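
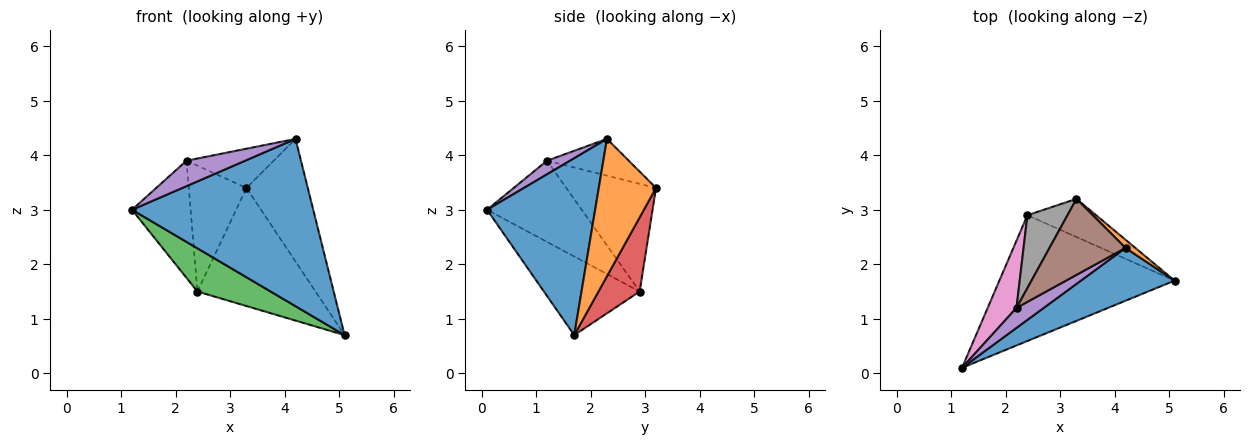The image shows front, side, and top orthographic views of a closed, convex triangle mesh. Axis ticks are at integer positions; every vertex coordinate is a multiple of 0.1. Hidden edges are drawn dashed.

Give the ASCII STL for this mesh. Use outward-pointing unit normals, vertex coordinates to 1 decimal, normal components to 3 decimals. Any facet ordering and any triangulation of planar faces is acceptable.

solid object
 facet normal 0.494 -0.829 0.262
  outer loop
   vertex 4.2 2.3 4.3
   vertex 1.2 0.1 3.0
   vertex 5.1 1.7 0.7
  endloop
 endfacet
 facet normal 0.682 0.730 0.049
  outer loop
   vertex 4.2 2.3 4.3
   vertex 5.1 1.7 0.7
   vertex 3.3 3.2 3.4
  endloop
 endfacet
 facet normal -0.391 -0.299 -0.871
  outer loop
   vertex 2.4 2.9 1.5
   vertex 5.1 1.7 0.7
   vertex 1.2 0.1 3.0
  endloop
 endfacet
 facet normal 0.315 0.903 -0.292
  outer loop
   vertex 2.4 2.9 1.5
   vertex 3.3 3.2 3.4
   vertex 5.1 1.7 0.7
  endloop
 endfacet
 facet normal 0.295 -0.751 0.590
  outer loop
   vertex 2.2 1.2 3.9
   vertex 1.2 0.1 3.0
   vertex 4.2 2.3 4.3
  endloop
 endfacet
 facet normal -0.395 0.421 0.816
  outer loop
   vertex 2.2 1.2 3.9
   vertex 4.2 2.3 4.3
   vertex 3.3 3.2 3.4
  endloop
 endfacet
 facet normal -0.814 0.504 0.289
  outer loop
   vertex 2.2 1.2 3.9
   vertex 2.4 2.9 1.5
   vertex 1.2 0.1 3.0
  endloop
 endfacet
 facet normal -0.803 0.516 0.299
  outer loop
   vertex 2.2 1.2 3.9
   vertex 3.3 3.2 3.4
   vertex 2.4 2.9 1.5
  endloop
 endfacet
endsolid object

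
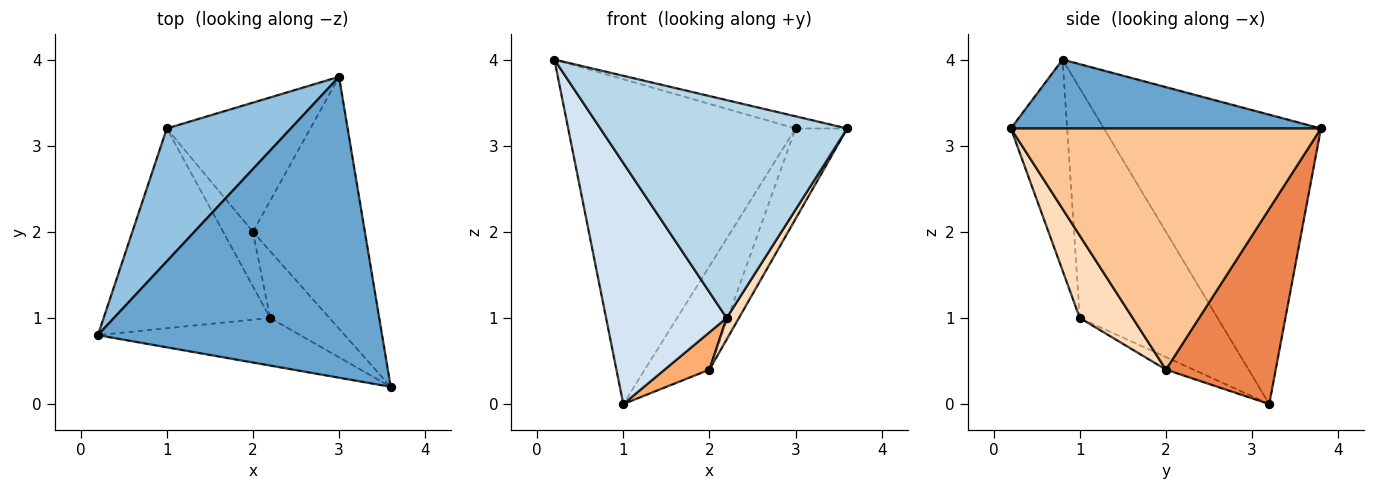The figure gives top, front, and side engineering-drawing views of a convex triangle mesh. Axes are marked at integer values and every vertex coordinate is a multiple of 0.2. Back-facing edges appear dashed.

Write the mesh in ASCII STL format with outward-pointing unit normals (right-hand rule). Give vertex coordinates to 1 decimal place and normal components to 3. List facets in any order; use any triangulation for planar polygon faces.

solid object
 facet normal 0.235 0.039 0.971
  outer loop
   vertex 3.0 3.8 3.2
   vertex 0.2 0.8 4.0
   vertex 3.6 0.2 3.2
  endloop
 endfacet
 facet normal -0.662 0.694 0.284
  outer loop
   vertex 1.0 3.2 0.0
   vertex 0.2 0.8 4.0
   vertex 3.0 3.8 3.2
  endloop
 endfacet
 facet normal -0.217 -0.954 -0.208
  outer loop
   vertex 2.2 1.0 1.0
   vertex 3.6 0.2 3.2
   vertex 0.2 0.8 4.0
  endloop
 endfacet
 facet normal -0.661 -0.578 -0.479
  outer loop
   vertex 2.2 1.0 1.0
   vertex 0.2 0.8 4.0
   vertex 1.0 3.2 0.0
  endloop
 endfacet
 facet normal 0.728 0.428 -0.535
  outer loop
   vertex 2.0 2.0 0.4
   vertex 1.0 3.2 0.0
   vertex 3.0 3.8 3.2
  endloop
 endfacet
 facet normal -0.328 -0.533 -0.780
  outer loop
   vertex 2.0 2.0 0.4
   vertex 2.2 1.0 1.0
   vertex 1.0 3.2 0.0
  endloop
 endfacet
 facet normal 0.897 0.149 -0.416
  outer loop
   vertex 2.0 2.0 0.4
   vertex 3.0 3.8 3.2
   vertex 3.6 0.2 3.2
  endloop
 endfacet
 facet normal 0.797 -0.185 -0.575
  outer loop
   vertex 2.0 2.0 0.4
   vertex 3.6 0.2 3.2
   vertex 2.2 1.0 1.0
  endloop
 endfacet
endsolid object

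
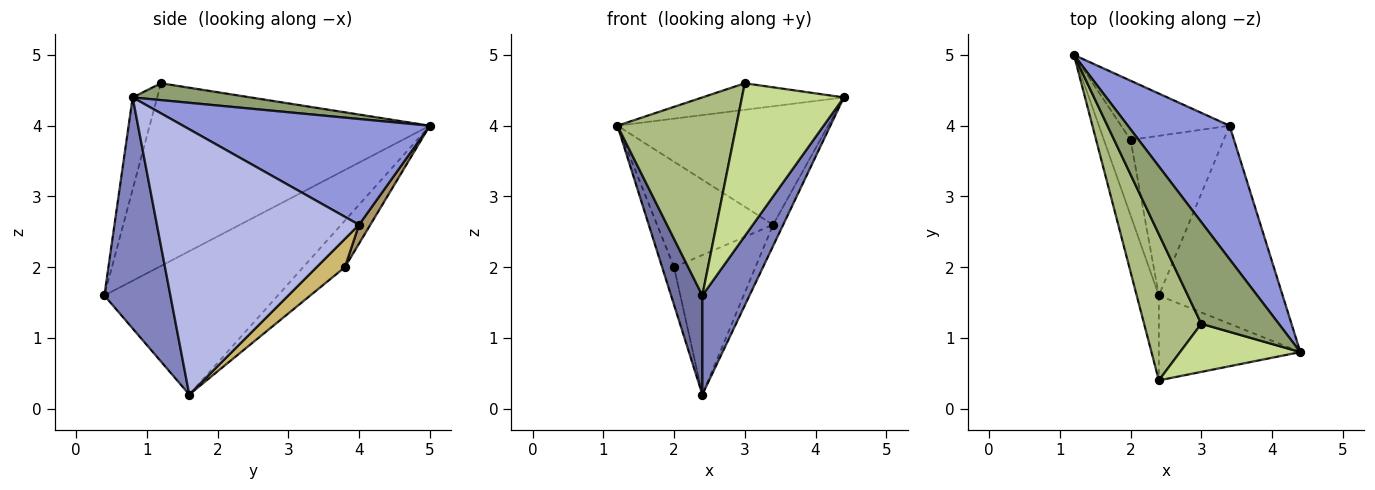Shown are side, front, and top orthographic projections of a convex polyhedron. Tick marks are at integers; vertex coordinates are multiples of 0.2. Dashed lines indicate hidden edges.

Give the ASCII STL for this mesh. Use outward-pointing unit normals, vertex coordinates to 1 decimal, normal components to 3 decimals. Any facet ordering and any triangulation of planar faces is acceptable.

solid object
 facet normal -0.973 -0.175 -0.150
  outer loop
   vertex 2.4 1.6 0.2
   vertex 2.4 0.4 1.6
   vertex 1.2 5.0 4.0
  endloop
 endfacet
 facet normal 0.728 -0.520 -0.446
  outer loop
   vertex 2.4 1.6 0.2
   vertex 4.4 0.8 4.4
   vertex 2.4 0.4 1.6
  endloop
 endfacet
 facet normal 0.614 0.524 0.590
  outer loop
   vertex 3.4 4.0 2.6
   vertex 1.2 5.0 4.0
   vertex 4.4 0.8 4.4
  endloop
 endfacet
 facet normal 0.905 0.045 -0.422
  outer loop
   vertex 3.4 4.0 2.6
   vertex 4.4 0.8 4.4
   vertex 2.4 1.6 0.2
  endloop
 endfacet
 facet normal 0.206 0.247 0.947
  outer loop
   vertex 3.0 1.2 4.6
   vertex 4.4 0.8 4.4
   vertex 1.2 5.0 4.0
  endloop
 endfacet
 facet normal -0.885 -0.375 0.277
  outer loop
   vertex 3.0 1.2 4.6
   vertex 1.2 5.0 4.0
   vertex 2.4 0.4 1.6
  endloop
 endfacet
 facet normal -0.224 -0.930 0.293
  outer loop
   vertex 3.0 1.2 4.6
   vertex 2.4 0.4 1.6
   vertex 4.4 0.8 4.4
  endloop
 endfacet
 facet normal -0.843 0.241 -0.482
  outer loop
   vertex 2.0 3.8 2.0
   vertex 2.4 1.6 0.2
   vertex 1.2 5.0 4.0
  endloop
 endfacet
 facet normal 0.085 0.869 -0.487
  outer loop
   vertex 2.0 3.8 2.0
   vertex 1.2 5.0 4.0
   vertex 3.4 4.0 2.6
  endloop
 endfacet
 facet normal 0.223 0.641 -0.734
  outer loop
   vertex 2.0 3.8 2.0
   vertex 3.4 4.0 2.6
   vertex 2.4 1.6 0.2
  endloop
 endfacet
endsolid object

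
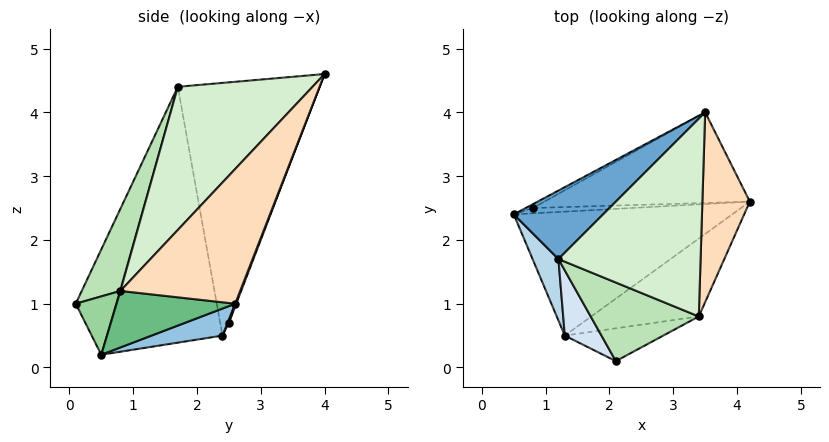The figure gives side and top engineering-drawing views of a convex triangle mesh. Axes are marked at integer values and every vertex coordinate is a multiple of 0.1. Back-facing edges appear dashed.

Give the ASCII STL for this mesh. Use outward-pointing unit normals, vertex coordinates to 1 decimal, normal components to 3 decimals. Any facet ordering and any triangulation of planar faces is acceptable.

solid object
 facet normal -0.696 0.675 0.246
  outer loop
   vertex 1.2 1.7 4.4
   vertex 3.5 4.0 4.6
   vertex 0.5 2.4 0.5
  endloop
 endfacet
 facet normal 0.120 0.204 -0.972
  outer loop
   vertex 1.3 0.5 0.2
   vertex 0.5 2.4 0.5
   vertex 4.2 2.6 1.0
  endloop
 endfacet
 facet normal -0.912 -0.399 0.092
  outer loop
   vertex 1.3 0.5 0.2
   vertex 1.2 1.7 4.4
   vertex 0.5 2.4 0.5
  endloop
 endfacet
 facet normal -0.596 -0.776 0.208
  outer loop
   vertex 1.3 0.5 0.2
   vertex 2.1 0.1 1.0
   vertex 1.2 1.7 4.4
  endloop
 endfacet
 facet normal 0.015 0.885 -0.465
  outer loop
   vertex 0.8 2.5 0.7
   vertex 4.2 2.6 1.0
   vertex 0.5 2.4 0.5
  endloop
 endfacet
 facet normal -0.136 0.953 -0.272
  outer loop
   vertex 0.8 2.5 0.7
   vertex 0.5 2.4 0.5
   vertex 3.5 4.0 4.6
  endloop
 endfacet
 facet normal 0.004 0.932 -0.362
  outer loop
   vertex 0.8 2.5 0.7
   vertex 3.5 4.0 4.6
   vertex 4.2 2.6 1.0
  endloop
 endfacet
 facet normal 0.881 -0.357 0.310
  outer loop
   vertex 3.4 0.8 1.2
   vertex 4.2 2.6 1.0
   vertex 3.5 4.0 4.6
  endloop
 endfacet
 facet normal 0.445 -0.292 -0.847
  outer loop
   vertex 3.4 0.8 1.2
   vertex 1.3 0.5 0.2
   vertex 4.2 2.6 1.0
  endloop
 endfacet
 facet normal 0.417 -0.574 -0.704
  outer loop
   vertex 3.4 0.8 1.2
   vertex 2.1 0.1 1.0
   vertex 1.3 0.5 0.2
  endloop
 endfacet
 facet normal 0.360 -0.804 0.474
  outer loop
   vertex 3.4 0.8 1.2
   vertex 1.2 1.7 4.4
   vertex 2.1 0.1 1.0
  endloop
 endfacet
 facet normal 0.562 -0.611 0.558
  outer loop
   vertex 3.4 0.8 1.2
   vertex 3.5 4.0 4.6
   vertex 1.2 1.7 4.4
  endloop
 endfacet
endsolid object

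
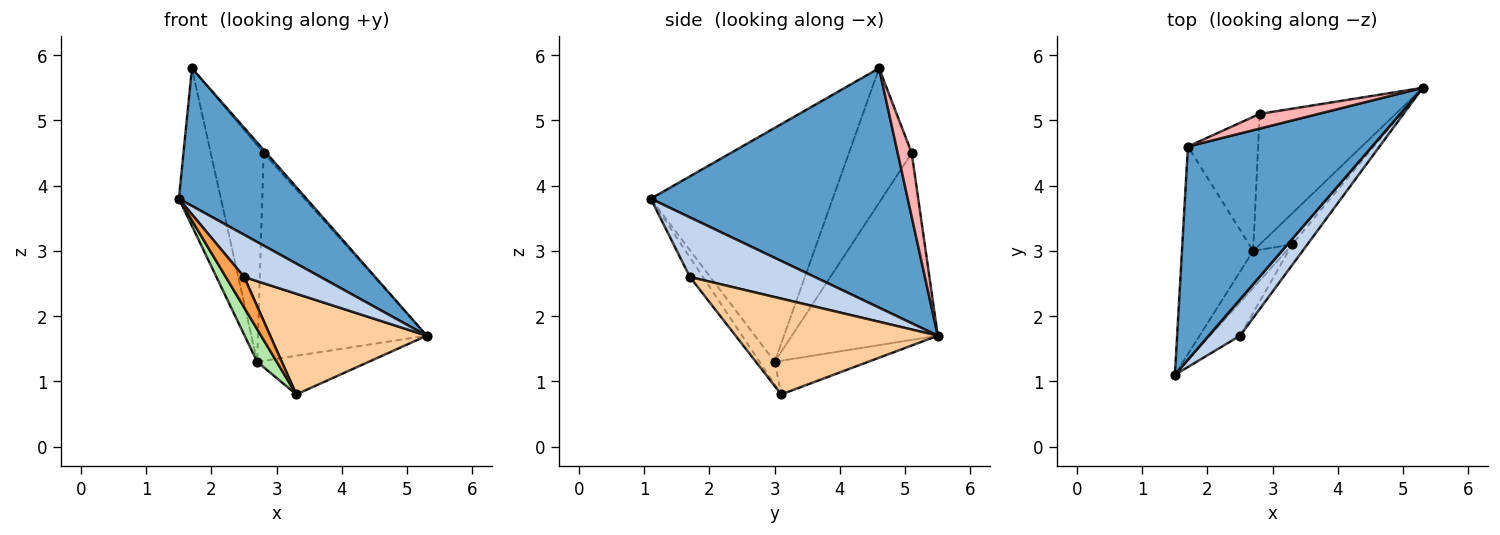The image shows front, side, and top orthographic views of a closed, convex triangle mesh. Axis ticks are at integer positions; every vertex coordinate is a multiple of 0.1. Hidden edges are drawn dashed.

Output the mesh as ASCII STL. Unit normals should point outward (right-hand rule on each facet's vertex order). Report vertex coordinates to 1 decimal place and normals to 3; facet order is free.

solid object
 facet normal 0.738 -0.366 0.567
  outer loop
   vertex 1.7 4.6 5.8
   vertex 1.5 1.1 3.8
   vertex 5.3 5.5 1.7
  endloop
 endfacet
 facet normal 0.778 -0.476 0.410
  outer loop
   vertex 2.5 1.7 2.6
   vertex 5.3 5.5 1.7
   vertex 1.5 1.1 3.8
  endloop
 endfacet
 facet normal -0.434 -0.607 -0.665
  outer loop
   vertex 2.5 1.7 2.6
   vertex 1.5 1.1 3.8
   vertex 3.3 3.1 0.8
  endloop
 endfacet
 facet normal 0.785 -0.607 -0.124
  outer loop
   vertex 2.5 1.7 2.6
   vertex 3.3 3.1 0.8
   vertex 5.3 5.5 1.7
  endloop
 endfacet
 facet normal -0.934 0.216 -0.284
  outer loop
   vertex 2.7 3.0 1.3
   vertex 1.5 1.1 3.8
   vertex 1.7 4.6 5.8
  endloop
 endfacet
 facet normal -0.458 -0.588 -0.667
  outer loop
   vertex 2.7 3.0 1.3
   vertex 3.3 3.1 0.8
   vertex 1.5 1.1 3.8
  endloop
 endfacet
 facet normal -0.546 0.652 -0.525
  outer loop
   vertex 2.7 3.0 1.3
   vertex 5.3 5.5 1.7
   vertex 3.3 3.1 0.8
  endloop
 endfacet
 facet normal 0.728 0.141 0.670
  outer loop
   vertex 2.8 5.1 4.5
   vertex 1.7 4.6 5.8
   vertex 5.3 5.5 1.7
  endloop
 endfacet
 facet normal -0.591 0.683 -0.430
  outer loop
   vertex 2.8 5.1 4.5
   vertex 5.3 5.5 1.7
   vertex 2.7 3.0 1.3
  endloop
 endfacet
 facet normal -0.710 0.599 -0.371
  outer loop
   vertex 2.8 5.1 4.5
   vertex 2.7 3.0 1.3
   vertex 1.7 4.6 5.8
  endloop
 endfacet
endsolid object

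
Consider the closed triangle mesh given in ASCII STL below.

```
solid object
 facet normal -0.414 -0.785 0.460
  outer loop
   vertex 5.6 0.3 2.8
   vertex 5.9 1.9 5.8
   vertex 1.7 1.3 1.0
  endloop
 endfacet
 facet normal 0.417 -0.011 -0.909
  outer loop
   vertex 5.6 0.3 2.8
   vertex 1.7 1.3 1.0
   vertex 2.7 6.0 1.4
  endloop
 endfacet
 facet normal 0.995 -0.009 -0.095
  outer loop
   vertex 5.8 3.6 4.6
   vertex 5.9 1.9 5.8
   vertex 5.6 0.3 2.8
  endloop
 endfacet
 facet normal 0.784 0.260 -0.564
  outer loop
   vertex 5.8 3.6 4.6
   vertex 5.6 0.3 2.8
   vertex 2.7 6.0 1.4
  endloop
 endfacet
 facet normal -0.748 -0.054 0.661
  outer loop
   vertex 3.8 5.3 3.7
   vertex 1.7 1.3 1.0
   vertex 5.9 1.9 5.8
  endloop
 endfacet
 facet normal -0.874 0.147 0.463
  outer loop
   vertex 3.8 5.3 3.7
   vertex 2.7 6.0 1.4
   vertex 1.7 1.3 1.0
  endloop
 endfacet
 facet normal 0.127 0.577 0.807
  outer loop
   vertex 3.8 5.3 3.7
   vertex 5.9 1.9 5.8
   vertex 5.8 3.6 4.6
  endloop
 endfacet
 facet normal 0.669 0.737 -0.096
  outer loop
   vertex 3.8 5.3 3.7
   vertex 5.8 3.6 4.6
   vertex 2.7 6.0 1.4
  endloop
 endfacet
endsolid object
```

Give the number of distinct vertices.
6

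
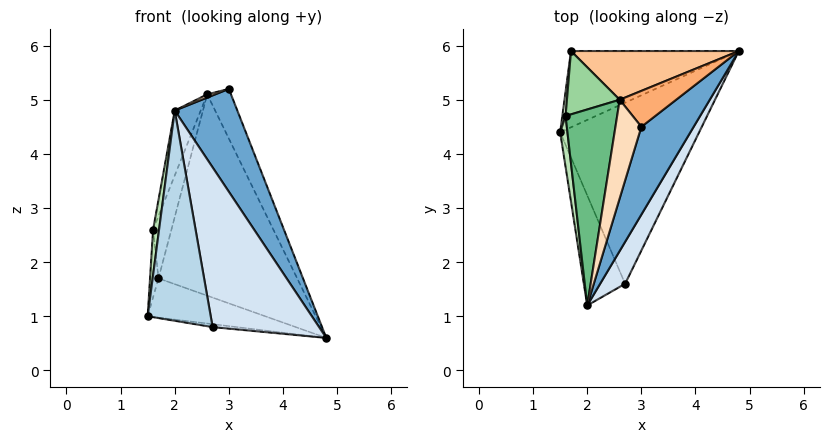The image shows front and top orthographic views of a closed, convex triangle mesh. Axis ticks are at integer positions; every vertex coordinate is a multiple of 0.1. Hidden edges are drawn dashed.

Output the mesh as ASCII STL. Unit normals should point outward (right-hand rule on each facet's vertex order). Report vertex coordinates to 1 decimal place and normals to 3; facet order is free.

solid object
 facet normal 0.914 -0.309 0.264
  outer loop
   vertex 3.0 4.5 5.2
   vertex 2.0 1.2 4.8
   vertex 4.8 5.9 0.6
  endloop
 endfacet
 facet normal -0.128 0.016 -0.992
  outer loop
   vertex 2.7 1.6 0.8
   vertex 1.5 4.4 1.0
   vertex 4.8 5.9 0.6
  endloop
 endfacet
 facet normal -0.906 -0.374 -0.196
  outer loop
   vertex 2.7 1.6 0.8
   vertex 2.0 1.2 4.8
   vertex 1.5 4.4 1.0
  endloop
 endfacet
 facet normal 0.895 -0.432 0.113
  outer loop
   vertex 2.7 1.6 0.8
   vertex 4.8 5.9 0.6
   vertex 2.0 1.2 4.8
  endloop
 endfacet
 facet normal -0.301 0.436 -0.848
  outer loop
   vertex 1.7 5.9 1.7
   vertex 4.8 5.9 0.6
   vertex 1.5 4.4 1.0
  endloop
 endfacet
 facet normal 0.655 0.612 0.443
  outer loop
   vertex 2.6 5.0 5.1
   vertex 3.0 4.5 5.2
   vertex 4.8 5.9 0.6
  endloop
 endfacet
 facet normal 0.083 0.969 0.234
  outer loop
   vertex 2.6 5.0 5.1
   vertex 4.8 5.9 0.6
   vertex 1.7 5.9 1.7
  endloop
 endfacet
 facet normal -0.279 -0.032 0.960
  outer loop
   vertex 2.6 5.0 5.1
   vertex 2.0 1.2 4.8
   vertex 3.0 4.5 5.2
  endloop
 endfacet
 facet normal -0.927 0.118 0.357
  outer loop
   vertex 1.6 4.7 2.6
   vertex 2.0 1.2 4.8
   vertex 2.6 5.0 5.1
  endloop
 endfacet
 facet normal -0.894 0.314 0.320
  outer loop
   vertex 1.6 4.7 2.6
   vertex 2.6 5.0 5.1
   vertex 1.7 5.9 1.7
  endloop
 endfacet
 facet normal -0.995 -0.067 0.075
  outer loop
   vertex 1.6 4.7 2.6
   vertex 1.5 4.4 1.0
   vertex 2.0 1.2 4.8
  endloop
 endfacet
 facet normal -0.993 0.113 0.041
  outer loop
   vertex 1.6 4.7 2.6
   vertex 1.7 5.9 1.7
   vertex 1.5 4.4 1.0
  endloop
 endfacet
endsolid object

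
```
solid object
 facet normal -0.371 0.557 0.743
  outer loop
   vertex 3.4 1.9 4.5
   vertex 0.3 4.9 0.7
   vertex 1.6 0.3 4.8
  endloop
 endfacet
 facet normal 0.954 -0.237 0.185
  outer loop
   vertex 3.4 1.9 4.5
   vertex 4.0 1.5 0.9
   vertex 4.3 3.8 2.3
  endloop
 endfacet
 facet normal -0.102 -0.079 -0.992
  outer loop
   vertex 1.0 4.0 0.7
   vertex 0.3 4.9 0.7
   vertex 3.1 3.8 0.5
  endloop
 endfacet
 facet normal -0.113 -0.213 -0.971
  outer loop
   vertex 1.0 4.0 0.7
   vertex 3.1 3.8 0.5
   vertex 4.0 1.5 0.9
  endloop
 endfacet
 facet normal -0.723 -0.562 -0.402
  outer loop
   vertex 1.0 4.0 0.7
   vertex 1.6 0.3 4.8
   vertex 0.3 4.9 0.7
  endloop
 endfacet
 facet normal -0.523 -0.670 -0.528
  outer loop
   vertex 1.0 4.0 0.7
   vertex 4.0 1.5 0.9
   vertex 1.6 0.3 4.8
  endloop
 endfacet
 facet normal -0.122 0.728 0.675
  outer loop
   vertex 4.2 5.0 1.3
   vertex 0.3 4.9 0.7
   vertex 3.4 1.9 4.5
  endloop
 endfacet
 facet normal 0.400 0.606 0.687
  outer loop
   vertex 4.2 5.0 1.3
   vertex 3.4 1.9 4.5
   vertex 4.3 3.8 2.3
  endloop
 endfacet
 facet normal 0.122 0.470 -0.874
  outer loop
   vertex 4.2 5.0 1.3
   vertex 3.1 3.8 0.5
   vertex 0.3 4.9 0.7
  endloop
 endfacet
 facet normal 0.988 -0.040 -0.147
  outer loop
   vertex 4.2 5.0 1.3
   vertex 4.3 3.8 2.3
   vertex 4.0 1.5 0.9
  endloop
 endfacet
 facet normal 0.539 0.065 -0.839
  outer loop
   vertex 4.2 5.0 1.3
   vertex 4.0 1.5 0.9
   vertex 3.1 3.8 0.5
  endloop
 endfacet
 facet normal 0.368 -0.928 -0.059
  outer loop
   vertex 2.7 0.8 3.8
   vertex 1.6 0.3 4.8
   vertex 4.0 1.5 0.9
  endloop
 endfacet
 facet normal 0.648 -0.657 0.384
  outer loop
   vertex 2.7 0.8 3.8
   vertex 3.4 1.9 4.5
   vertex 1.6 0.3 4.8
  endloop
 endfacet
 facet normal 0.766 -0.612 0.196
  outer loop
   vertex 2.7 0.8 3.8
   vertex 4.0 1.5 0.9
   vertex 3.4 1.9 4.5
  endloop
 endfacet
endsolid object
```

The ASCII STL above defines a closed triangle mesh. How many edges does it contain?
21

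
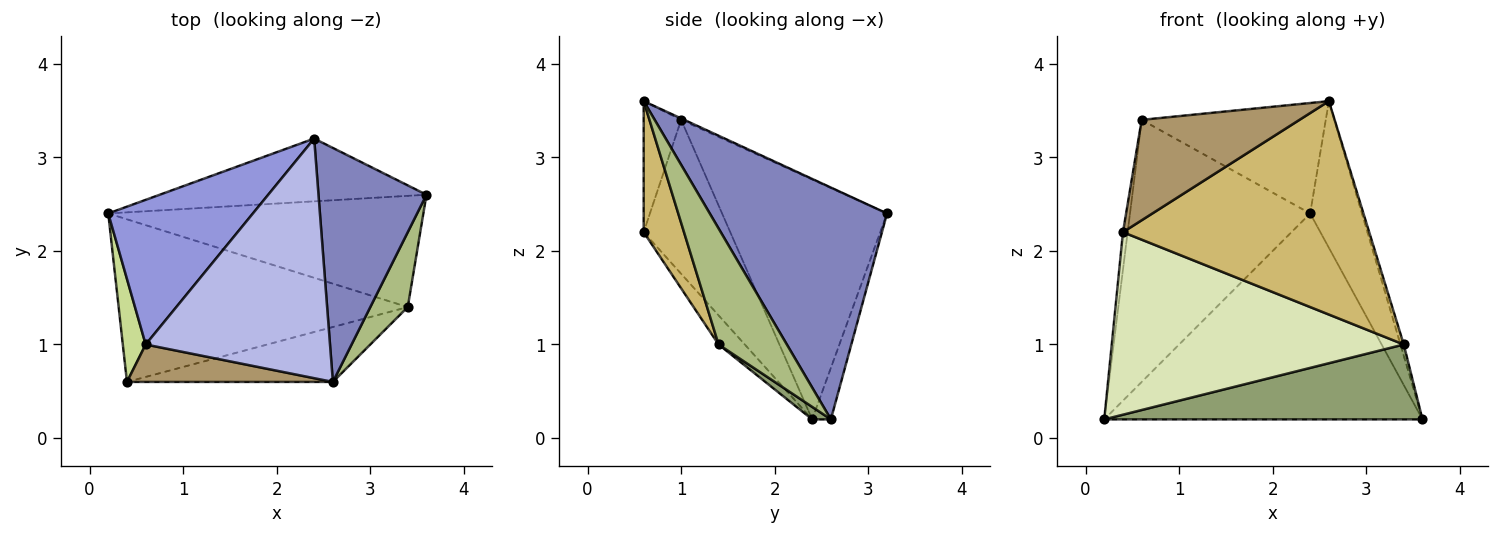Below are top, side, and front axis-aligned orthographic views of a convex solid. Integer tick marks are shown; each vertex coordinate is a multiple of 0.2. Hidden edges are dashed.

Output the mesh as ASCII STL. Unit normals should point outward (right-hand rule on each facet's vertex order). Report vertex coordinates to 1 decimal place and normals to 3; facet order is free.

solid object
 facet normal -0.056 0.955 -0.291
  outer loop
   vertex 2.4 3.2 2.4
   vertex 3.6 2.6 0.2
   vertex 0.2 2.4 0.2
  endloop
 endfacet
 facet normal 0.876 0.256 0.408
  outer loop
   vertex 2.4 3.2 2.4
   vertex 2.6 0.6 3.6
   vertex 3.6 2.6 0.2
  endloop
 endfacet
 facet normal -0.625 0.683 0.377
  outer loop
   vertex 0.6 1.0 3.4
   vertex 2.4 3.2 2.4
   vertex 0.2 2.4 0.2
  endloop
 endfacet
 facet normal -0.007 0.419 0.908
  outer loop
   vertex 0.6 1.0 3.4
   vertex 2.6 0.6 3.6
   vertex 2.4 3.2 2.4
  endloop
 endfacet
 facet normal 0.033 -0.558 -0.829
  outer loop
   vertex 3.4 1.4 1.0
   vertex 0.2 2.4 0.2
   vertex 3.6 2.6 0.2
  endloop
 endfacet
 facet normal 0.951 0.046 0.307
  outer loop
   vertex 3.4 1.4 1.0
   vertex 3.6 2.6 0.2
   vertex 2.6 0.6 3.6
  endloop
 endfacet
 facet normal -0.988 0.053 0.147
  outer loop
   vertex 0.4 0.6 2.2
   vertex 0.6 1.0 3.4
   vertex 0.2 2.4 0.2
  endloop
 endfacet
 facet normal -0.067 -0.745 -0.664
  outer loop
   vertex 0.4 0.6 2.2
   vertex 0.2 2.4 0.2
   vertex 3.4 1.4 1.0
  endloop
 endfacet
 facet normal -0.217 -0.915 0.341
  outer loop
   vertex 0.4 0.6 2.2
   vertex 2.6 0.6 3.6
   vertex 0.6 1.0 3.4
  endloop
 endfacet
 facet normal 0.157 -0.957 -0.246
  outer loop
   vertex 0.4 0.6 2.2
   vertex 3.4 1.4 1.0
   vertex 2.6 0.6 3.6
  endloop
 endfacet
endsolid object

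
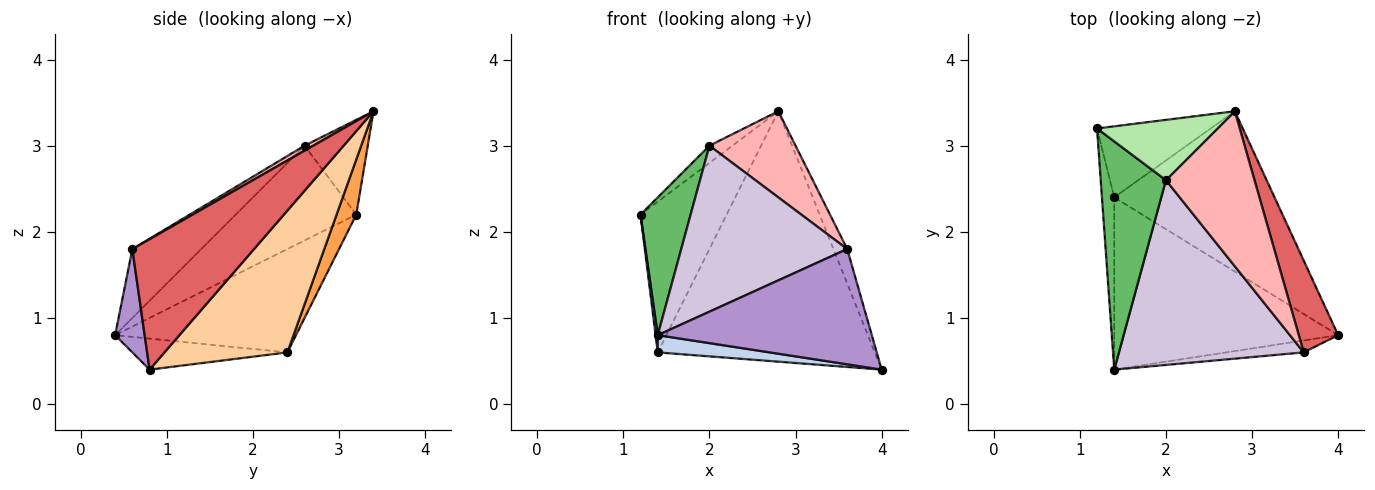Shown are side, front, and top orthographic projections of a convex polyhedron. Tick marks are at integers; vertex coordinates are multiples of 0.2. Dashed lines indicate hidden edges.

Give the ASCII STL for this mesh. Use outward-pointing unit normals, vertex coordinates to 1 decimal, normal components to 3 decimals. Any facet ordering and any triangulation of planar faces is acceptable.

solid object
 facet normal -0.993 -0.012 -0.118
  outer loop
   vertex 1.4 2.4 0.6
   vertex 1.4 0.4 0.8
   vertex 1.2 3.2 2.2
  endloop
 endfacet
 facet normal -0.136 -0.099 -0.986
  outer loop
   vertex 1.4 2.4 0.6
   vertex 4.0 0.8 0.4
   vertex 1.4 0.4 0.8
  endloop
 endfacet
 facet normal 0.202 0.886 -0.418
  outer loop
   vertex 1.4 2.4 0.6
   vertex 1.2 3.2 2.2
   vertex 2.8 3.4 3.4
  endloop
 endfacet
 facet normal 0.430 0.760 -0.487
  outer loop
   vertex 1.4 2.4 0.6
   vertex 2.8 3.4 3.4
   vertex 4.0 0.8 0.4
  endloop
 endfacet
 facet normal -0.779 -0.324 0.536
  outer loop
   vertex 2.0 2.6 3.0
   vertex 1.2 3.2 2.2
   vertex 1.4 0.4 0.8
  endloop
 endfacet
 facet normal -0.603 0.219 0.767
  outer loop
   vertex 2.0 2.6 3.0
   vertex 2.8 3.4 3.4
   vertex 1.2 3.2 2.2
  endloop
 endfacet
 facet normal 0.952 0.108 0.287
  outer loop
   vertex 3.6 0.6 1.8
   vertex 4.0 0.8 0.4
   vertex 2.8 3.4 3.4
  endloop
 endfacet
 facet normal 0.049 -0.485 0.873
  outer loop
   vertex 3.6 0.6 1.8
   vertex 2.8 3.4 3.4
   vertex 2.0 2.6 3.0
  endloop
 endfacet
 facet normal 0.136 -0.985 -0.102
  outer loop
   vertex 3.6 0.6 1.8
   vertex 1.4 0.4 0.8
   vertex 4.0 0.8 0.4
  endloop
 endfacet
 facet normal -0.267 -0.644 0.717
  outer loop
   vertex 3.6 0.6 1.8
   vertex 2.0 2.6 3.0
   vertex 1.4 0.4 0.8
  endloop
 endfacet
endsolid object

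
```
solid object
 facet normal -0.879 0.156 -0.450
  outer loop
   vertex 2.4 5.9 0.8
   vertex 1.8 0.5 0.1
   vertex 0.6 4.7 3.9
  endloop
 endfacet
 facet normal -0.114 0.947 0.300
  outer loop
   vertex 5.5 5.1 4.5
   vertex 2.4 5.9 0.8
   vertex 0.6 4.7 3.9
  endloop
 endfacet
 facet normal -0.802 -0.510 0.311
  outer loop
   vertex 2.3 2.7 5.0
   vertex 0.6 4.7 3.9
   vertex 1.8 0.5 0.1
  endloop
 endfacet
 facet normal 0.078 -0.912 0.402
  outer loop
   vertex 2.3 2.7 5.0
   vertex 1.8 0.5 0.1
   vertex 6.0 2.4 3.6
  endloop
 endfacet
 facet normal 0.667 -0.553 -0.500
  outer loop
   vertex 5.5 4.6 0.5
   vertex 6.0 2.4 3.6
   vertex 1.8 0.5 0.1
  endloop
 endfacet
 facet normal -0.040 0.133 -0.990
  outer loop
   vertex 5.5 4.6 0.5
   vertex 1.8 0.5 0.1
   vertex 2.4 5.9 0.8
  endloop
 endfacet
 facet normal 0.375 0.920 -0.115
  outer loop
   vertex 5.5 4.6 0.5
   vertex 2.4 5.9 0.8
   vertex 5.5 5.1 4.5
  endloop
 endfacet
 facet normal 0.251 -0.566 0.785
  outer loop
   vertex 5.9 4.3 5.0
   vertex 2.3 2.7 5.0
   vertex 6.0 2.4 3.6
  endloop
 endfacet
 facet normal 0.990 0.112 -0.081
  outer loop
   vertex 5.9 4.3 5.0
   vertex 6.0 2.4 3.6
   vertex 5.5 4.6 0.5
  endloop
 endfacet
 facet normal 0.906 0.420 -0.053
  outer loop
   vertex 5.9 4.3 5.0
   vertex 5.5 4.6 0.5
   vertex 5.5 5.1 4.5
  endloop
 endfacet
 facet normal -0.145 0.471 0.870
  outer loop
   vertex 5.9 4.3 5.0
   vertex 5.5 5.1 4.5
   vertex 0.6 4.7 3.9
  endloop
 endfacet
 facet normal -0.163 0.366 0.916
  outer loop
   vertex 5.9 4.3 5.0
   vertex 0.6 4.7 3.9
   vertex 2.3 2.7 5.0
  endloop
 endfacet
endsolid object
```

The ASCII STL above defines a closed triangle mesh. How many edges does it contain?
18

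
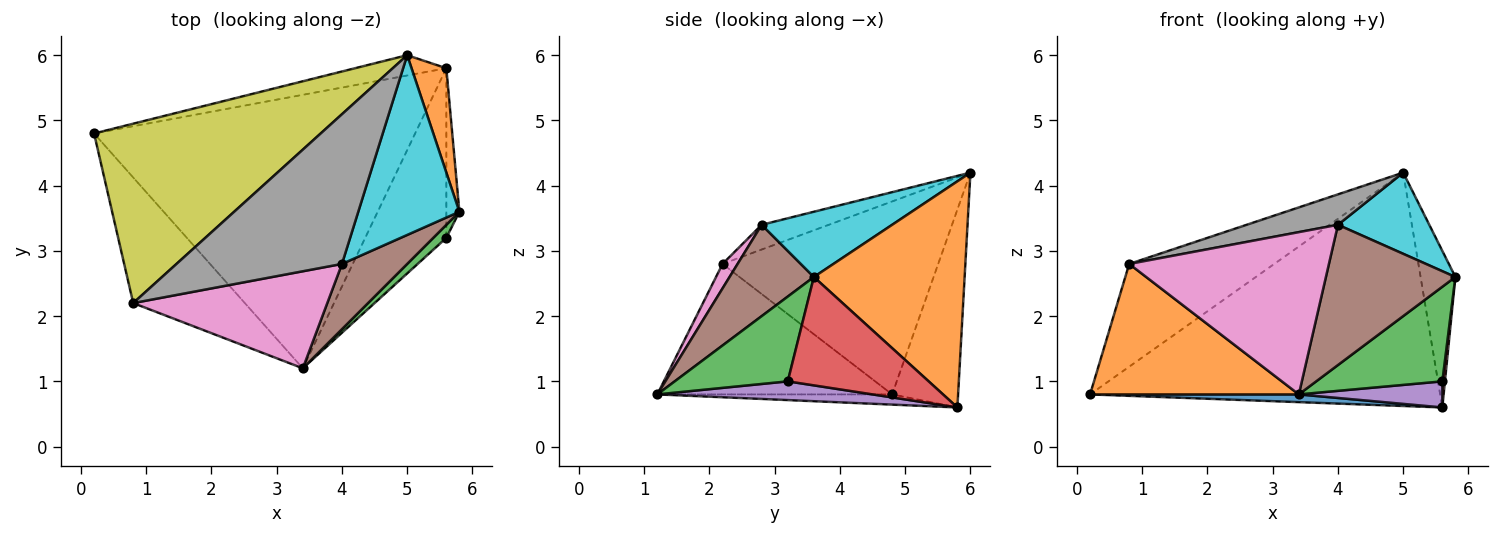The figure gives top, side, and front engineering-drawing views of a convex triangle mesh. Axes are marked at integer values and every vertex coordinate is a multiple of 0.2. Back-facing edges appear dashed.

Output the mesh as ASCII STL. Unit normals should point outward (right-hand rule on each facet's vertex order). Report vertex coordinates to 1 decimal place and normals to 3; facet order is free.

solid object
 facet normal -0.032 -0.028 -0.999
  outer loop
   vertex 5.6 5.8 0.6
   vertex 3.4 1.2 0.8
   vertex 0.2 4.8 0.8
  endloop
 endfacet
 facet normal -0.630 -0.560 -0.539
  outer loop
   vertex 0.8 2.2 2.8
   vertex 0.2 4.8 0.8
   vertex 3.4 1.2 0.8
  endloop
 endfacet
 facet normal 0.664 -0.741 0.102
  outer loop
   vertex 5.6 3.2 1.0
   vertex 5.8 3.6 2.6
   vertex 3.4 1.2 0.8
  endloop
 endfacet
 facet normal 0.993 -0.018 -0.119
  outer loop
   vertex 5.6 3.2 1.0
   vertex 5.6 5.8 0.6
   vertex 5.8 3.6 2.6
  endloop
 endfacet
 facet normal 0.222 -0.148 -0.964
  outer loop
   vertex 5.6 3.2 1.0
   vertex 3.4 1.2 0.8
   vertex 5.6 5.8 0.6
  endloop
 endfacet
 facet normal 0.508 -0.781 0.363
  outer loop
   vertex 4.0 2.8 3.4
   vertex 3.4 1.2 0.8
   vertex 5.8 3.6 2.6
  endloop
 endfacet
 facet normal 0.065 -0.856 0.512
  outer loop
   vertex 4.0 2.8 3.4
   vertex 0.8 2.2 2.8
   vertex 3.4 1.2 0.8
  endloop
 endfacet
 facet normal -0.145 -0.197 0.970
  outer loop
   vertex 5.0 6.0 4.2
   vertex 0.8 2.2 2.8
   vertex 4.0 2.8 3.4
  endloop
 endfacet
 facet normal -0.594 0.400 0.698
  outer loop
   vertex 5.0 6.0 4.2
   vertex 0.2 4.8 0.8
   vertex 0.8 2.2 2.8
  endloop
 endfacet
 facet normal 0.507 -0.355 0.786
  outer loop
   vertex 5.0 6.0 4.2
   vertex 4.0 2.8 3.4
   vertex 5.8 3.6 2.6
  endloop
 endfacet
 facet normal -0.184 0.979 -0.085
  outer loop
   vertex 5.0 6.0 4.2
   vertex 5.6 5.8 0.6
   vertex 0.2 4.8 0.8
  endloop
 endfacet
 facet normal 0.964 0.222 0.148
  outer loop
   vertex 5.0 6.0 4.2
   vertex 5.8 3.6 2.6
   vertex 5.6 5.8 0.6
  endloop
 endfacet
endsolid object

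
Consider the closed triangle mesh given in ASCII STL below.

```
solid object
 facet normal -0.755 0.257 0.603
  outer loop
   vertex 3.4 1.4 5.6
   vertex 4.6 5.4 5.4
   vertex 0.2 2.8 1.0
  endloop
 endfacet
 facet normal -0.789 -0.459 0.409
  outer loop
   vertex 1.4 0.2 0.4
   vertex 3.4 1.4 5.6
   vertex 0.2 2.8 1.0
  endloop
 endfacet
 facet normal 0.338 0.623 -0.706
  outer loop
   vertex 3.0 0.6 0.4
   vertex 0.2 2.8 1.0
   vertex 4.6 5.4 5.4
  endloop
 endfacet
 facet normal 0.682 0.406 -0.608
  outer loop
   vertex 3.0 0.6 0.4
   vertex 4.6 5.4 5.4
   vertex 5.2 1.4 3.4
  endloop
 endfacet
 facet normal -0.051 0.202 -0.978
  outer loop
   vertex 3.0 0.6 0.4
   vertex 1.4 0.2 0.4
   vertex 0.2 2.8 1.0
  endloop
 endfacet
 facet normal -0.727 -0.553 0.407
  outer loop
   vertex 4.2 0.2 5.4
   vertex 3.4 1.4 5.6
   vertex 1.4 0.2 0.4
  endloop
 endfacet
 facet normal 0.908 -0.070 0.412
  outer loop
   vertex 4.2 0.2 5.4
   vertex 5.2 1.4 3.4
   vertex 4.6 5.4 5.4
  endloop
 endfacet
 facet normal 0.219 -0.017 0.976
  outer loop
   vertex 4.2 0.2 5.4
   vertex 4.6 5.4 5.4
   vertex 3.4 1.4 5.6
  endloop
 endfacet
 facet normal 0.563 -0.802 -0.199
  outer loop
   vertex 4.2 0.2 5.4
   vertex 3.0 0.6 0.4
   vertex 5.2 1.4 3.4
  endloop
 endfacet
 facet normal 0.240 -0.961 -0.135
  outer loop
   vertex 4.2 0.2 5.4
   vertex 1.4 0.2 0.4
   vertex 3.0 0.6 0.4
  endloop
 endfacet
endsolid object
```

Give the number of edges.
15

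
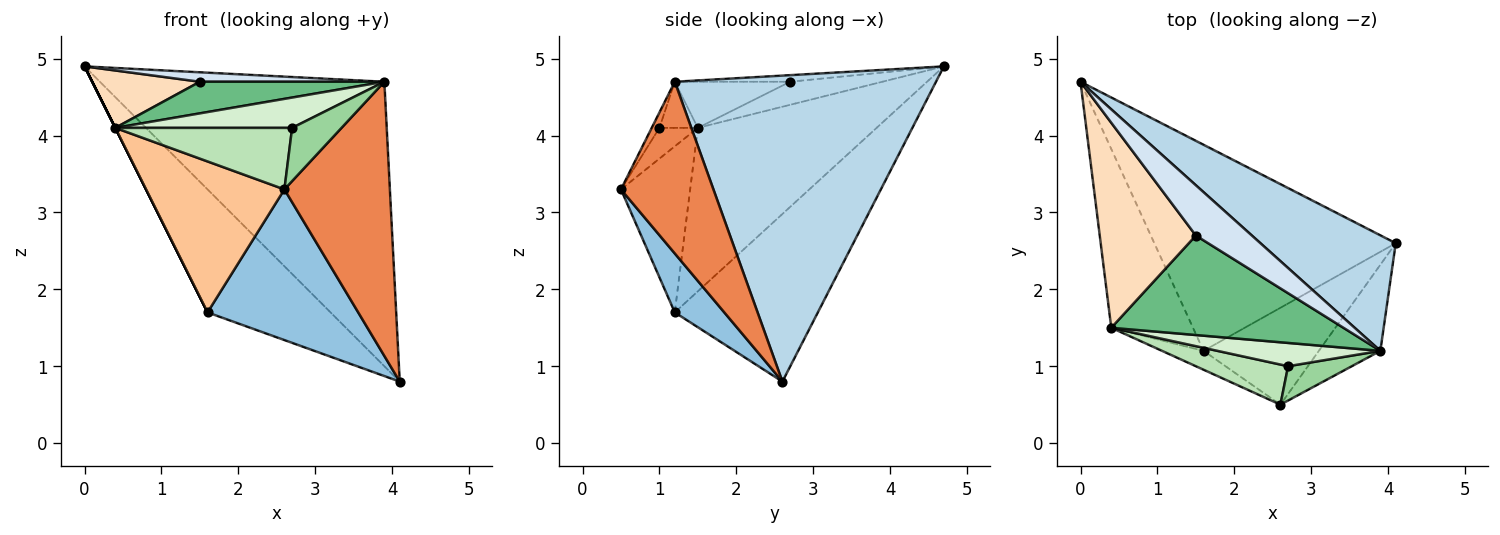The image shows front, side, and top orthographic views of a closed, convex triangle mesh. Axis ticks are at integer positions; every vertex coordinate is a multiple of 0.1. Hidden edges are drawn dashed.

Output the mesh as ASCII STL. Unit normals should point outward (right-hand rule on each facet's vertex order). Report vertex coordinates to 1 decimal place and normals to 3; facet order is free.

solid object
 facet normal -0.512 0.440 -0.738
  outer loop
   vertex 1.6 1.2 1.7
   vertex 0.0 4.7 4.9
   vertex 4.1 2.6 0.8
  endloop
 endfacet
 facet normal 0.266 -0.811 -0.521
  outer loop
   vertex 1.6 1.2 1.7
   vertex 4.1 2.6 0.8
   vertex 2.6 0.5 3.3
  endloop
 endfacet
 facet normal 0.648 0.706 0.287
  outer loop
   vertex 3.9 1.2 4.7
   vertex 4.1 2.6 0.8
   vertex 0.0 4.7 4.9
  endloop
 endfacet
 facet normal -0.115 -0.184 0.976
  outer loop
   vertex 3.9 1.2 4.7
   vertex 0.0 4.7 4.9
   vertex 1.5 2.7 4.7
  endloop
 endfacet
 facet normal 0.642 -0.732 -0.230
  outer loop
   vertex 3.9 1.2 4.7
   vertex 2.6 0.5 3.3
   vertex 4.1 2.6 0.8
  endloop
 endfacet
 facet normal -0.894 0.000 -0.447
  outer loop
   vertex 0.4 1.5 4.1
   vertex 0.0 4.7 4.9
   vertex 1.6 1.2 1.7
  endloop
 endfacet
 facet normal -0.444 -0.889 -0.111
  outer loop
   vertex 0.4 1.5 4.1
   vertex 1.6 1.2 1.7
   vertex 2.6 0.5 3.3
  endloop
 endfacet
 facet normal -0.225 -0.263 0.938
  outer loop
   vertex 0.4 1.5 4.1
   vertex 1.5 2.7 4.7
   vertex 0.0 4.7 4.9
  endloop
 endfacet
 facet normal -0.186 -0.298 0.936
  outer loop
   vertex 0.4 1.5 4.1
   vertex 3.9 1.2 4.7
   vertex 1.5 2.7 4.7
  endloop
 endfacet
 facet normal -0.130 -0.833 0.537
  outer loop
   vertex 2.7 1.0 4.1
   vertex 2.6 0.5 3.3
   vertex 3.9 1.2 4.7
  endloop
 endfacet
 facet normal -0.179 -0.824 0.537
  outer loop
   vertex 2.7 1.0 4.1
   vertex 0.4 1.5 4.1
   vertex 2.6 0.5 3.3
  endloop
 endfacet
 facet normal -0.170 -0.782 0.600
  outer loop
   vertex 2.7 1.0 4.1
   vertex 3.9 1.2 4.7
   vertex 0.4 1.5 4.1
  endloop
 endfacet
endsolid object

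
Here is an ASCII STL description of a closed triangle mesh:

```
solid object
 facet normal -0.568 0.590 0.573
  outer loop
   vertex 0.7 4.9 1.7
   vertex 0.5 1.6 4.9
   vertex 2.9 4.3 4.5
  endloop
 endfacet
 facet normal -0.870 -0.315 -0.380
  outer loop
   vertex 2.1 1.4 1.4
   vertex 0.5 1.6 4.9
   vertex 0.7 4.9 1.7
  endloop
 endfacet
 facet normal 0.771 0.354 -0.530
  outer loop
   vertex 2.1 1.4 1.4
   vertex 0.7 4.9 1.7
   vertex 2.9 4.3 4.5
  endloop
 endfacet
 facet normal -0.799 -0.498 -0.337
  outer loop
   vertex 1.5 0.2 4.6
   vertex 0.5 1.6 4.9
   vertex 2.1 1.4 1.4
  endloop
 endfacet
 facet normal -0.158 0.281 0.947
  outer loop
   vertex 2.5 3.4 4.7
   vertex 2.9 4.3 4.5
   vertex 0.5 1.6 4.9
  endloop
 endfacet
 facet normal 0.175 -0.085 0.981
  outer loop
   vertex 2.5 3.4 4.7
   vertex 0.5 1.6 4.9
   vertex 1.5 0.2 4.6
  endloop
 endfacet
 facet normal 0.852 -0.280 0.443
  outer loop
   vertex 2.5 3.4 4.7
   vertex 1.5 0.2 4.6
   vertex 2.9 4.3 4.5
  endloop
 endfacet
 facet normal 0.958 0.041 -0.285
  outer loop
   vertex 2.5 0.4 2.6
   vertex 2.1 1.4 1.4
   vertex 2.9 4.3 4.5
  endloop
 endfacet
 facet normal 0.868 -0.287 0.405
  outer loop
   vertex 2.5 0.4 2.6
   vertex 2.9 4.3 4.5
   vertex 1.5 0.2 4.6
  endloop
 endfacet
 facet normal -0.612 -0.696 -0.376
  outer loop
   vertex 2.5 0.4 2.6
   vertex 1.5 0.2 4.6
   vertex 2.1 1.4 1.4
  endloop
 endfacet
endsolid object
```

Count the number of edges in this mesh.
15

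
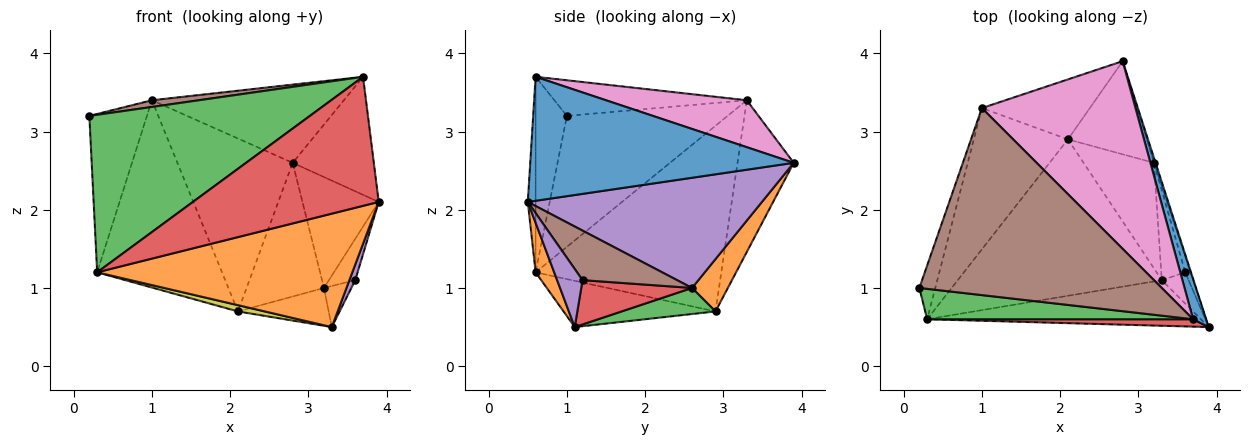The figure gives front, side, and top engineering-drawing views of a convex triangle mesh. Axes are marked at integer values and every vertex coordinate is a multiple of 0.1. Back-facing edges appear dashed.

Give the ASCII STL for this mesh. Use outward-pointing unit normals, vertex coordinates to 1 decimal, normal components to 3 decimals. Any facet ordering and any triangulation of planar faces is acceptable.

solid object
 facet normal 0.951 0.293 0.101
  outer loop
   vertex 3.7 0.6 3.7
   vertex 3.9 0.5 2.1
   vertex 2.8 3.9 2.6
  endloop
 endfacet
 facet normal 0.067 -0.926 -0.372
  outer loop
   vertex 0.3 0.6 1.2
   vertex 3.3 1.1 0.5
   vertex 3.9 0.5 2.1
  endloop
 endfacet
 facet normal -0.138 -0.973 0.188
  outer loop
   vertex 0.3 0.6 1.2
   vertex 3.7 0.6 3.7
   vertex 0.2 1.0 3.2
  endloop
 endfacet
 facet normal -0.042 -0.997 0.057
  outer loop
   vertex 0.3 0.6 1.2
   vertex 3.9 0.5 2.1
   vertex 3.7 0.6 3.7
  endloop
 endfacet
 facet normal 0.889 -0.205 -0.410
  outer loop
   vertex 3.6 1.2 1.1
   vertex 3.9 0.5 2.1
   vertex 3.3 1.1 0.5
  endloop
 endfacet
 facet normal -0.145 -0.035 0.989
  outer loop
   vertex 1.0 3.3 3.4
   vertex 0.2 1.0 3.2
   vertex 3.7 0.6 3.7
  endloop
 endfacet
 facet normal 0.271 0.370 0.888
  outer loop
   vertex 1.0 3.3 3.4
   vertex 3.7 0.6 3.7
   vertex 2.8 3.9 2.6
  endloop
 endfacet
 facet normal -0.935 0.335 -0.114
  outer loop
   vertex 1.0 3.3 3.4
   vertex 0.3 0.6 1.2
   vertex 0.2 1.0 3.2
  endloop
 endfacet
 facet normal -0.221 -0.039 -0.975
  outer loop
   vertex 2.1 2.9 0.7
   vertex 3.3 1.1 0.5
   vertex 0.3 0.6 1.2
  endloop
 endfacet
 facet normal -0.418 0.858 -0.298
  outer loop
   vertex 2.1 2.9 0.7
   vertex 1.0 3.3 3.4
   vertex 2.8 3.9 2.6
  endloop
 endfacet
 facet normal -0.765 0.514 -0.388
  outer loop
   vertex 2.1 2.9 0.7
   vertex 0.3 0.6 1.2
   vertex 1.0 3.3 3.4
  endloop
 endfacet
 facet normal 0.355 0.767 -0.534
  outer loop
   vertex 3.2 2.6 1.0
   vertex 2.1 2.9 0.7
   vertex 2.8 3.9 2.6
  endloop
 endfacet
 facet normal 0.329 0.318 -0.889
  outer loop
   vertex 3.2 2.6 1.0
   vertex 3.3 1.1 0.5
   vertex 2.1 2.9 0.7
  endloop
 endfacet
 facet normal 0.859 0.212 -0.465
  outer loop
   vertex 3.2 2.6 1.0
   vertex 3.6 1.2 1.1
   vertex 3.3 1.1 0.5
  endloop
 endfacet
 facet normal 0.951 0.310 -0.014
  outer loop
   vertex 3.2 2.6 1.0
   vertex 2.8 3.9 2.6
   vertex 3.9 0.5 2.1
  endloop
 endfacet
 facet normal 0.958 0.267 -0.101
  outer loop
   vertex 3.2 2.6 1.0
   vertex 3.9 0.5 2.1
   vertex 3.6 1.2 1.1
  endloop
 endfacet
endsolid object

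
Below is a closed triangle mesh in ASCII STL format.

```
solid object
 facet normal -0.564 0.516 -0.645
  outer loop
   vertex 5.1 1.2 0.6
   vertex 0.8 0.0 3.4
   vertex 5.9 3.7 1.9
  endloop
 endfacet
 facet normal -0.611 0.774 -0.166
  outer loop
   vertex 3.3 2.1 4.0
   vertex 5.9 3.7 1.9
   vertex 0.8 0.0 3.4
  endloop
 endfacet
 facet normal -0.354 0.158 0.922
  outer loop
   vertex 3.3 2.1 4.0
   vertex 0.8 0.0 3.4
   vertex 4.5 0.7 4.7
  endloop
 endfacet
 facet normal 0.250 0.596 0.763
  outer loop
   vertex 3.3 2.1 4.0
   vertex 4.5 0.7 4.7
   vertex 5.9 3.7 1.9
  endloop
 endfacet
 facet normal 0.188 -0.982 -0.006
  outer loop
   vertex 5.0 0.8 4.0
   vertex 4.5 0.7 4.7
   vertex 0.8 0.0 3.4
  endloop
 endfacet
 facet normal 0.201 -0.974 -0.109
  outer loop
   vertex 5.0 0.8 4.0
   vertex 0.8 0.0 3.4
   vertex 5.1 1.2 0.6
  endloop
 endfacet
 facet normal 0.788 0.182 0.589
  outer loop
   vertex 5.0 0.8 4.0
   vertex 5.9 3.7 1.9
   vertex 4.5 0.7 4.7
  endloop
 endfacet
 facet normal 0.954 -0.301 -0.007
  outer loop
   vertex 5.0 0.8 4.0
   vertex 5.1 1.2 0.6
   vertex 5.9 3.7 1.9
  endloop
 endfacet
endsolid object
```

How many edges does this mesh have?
12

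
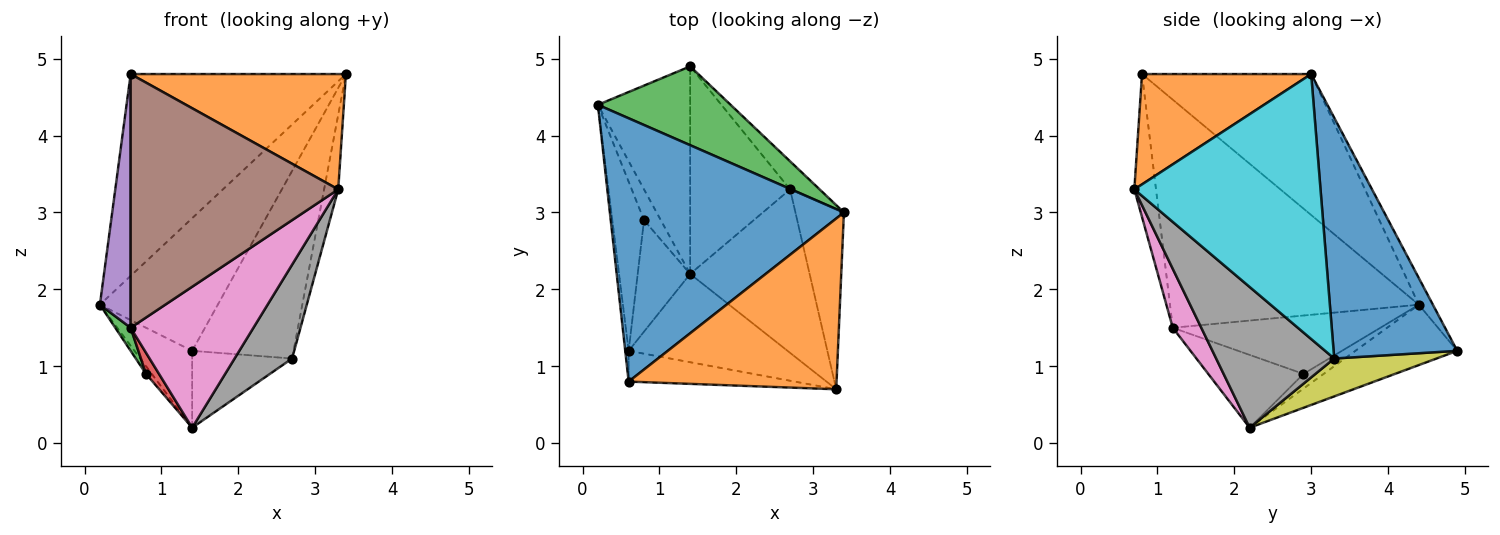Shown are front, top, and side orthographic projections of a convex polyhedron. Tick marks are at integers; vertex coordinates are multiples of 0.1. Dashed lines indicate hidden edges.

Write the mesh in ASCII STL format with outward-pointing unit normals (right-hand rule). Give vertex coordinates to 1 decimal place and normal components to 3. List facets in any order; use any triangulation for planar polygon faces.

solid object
 facet normal -0.431 0.549 0.716
  outer loop
   vertex 0.6 0.8 4.8
   vertex 3.4 3.0 4.8
   vertex 0.2 4.4 1.8
  endloop
 endfacet
 facet normal 0.403 -0.512 0.759
  outer loop
   vertex 3.3 0.7 3.3
   vertex 3.4 3.0 4.8
   vertex 0.6 0.8 4.8
  endloop
 endfacet
 facet normal -0.102 0.855 0.508
  outer loop
   vertex 1.4 4.9 1.2
   vertex 0.2 4.4 1.8
   vertex 3.4 3.0 4.8
  endloop
 endfacet
 facet normal -0.523 0.296 -0.799
  outer loop
   vertex 1.4 4.9 1.2
   vertex 1.4 2.2 0.2
   vertex 0.2 4.4 1.8
  endloop
 endfacet
 facet normal -0.992 -0.123 -0.015
  outer loop
   vertex 0.6 1.2 1.5
   vertex 0.6 0.8 4.8
   vertex 0.2 4.4 1.8
  endloop
 endfacet
 facet normal -0.103 -0.987 -0.120
  outer loop
   vertex 0.6 1.2 1.5
   vertex 3.3 0.7 3.3
   vertex 0.6 0.8 4.8
  endloop
 endfacet
 facet normal 0.193 -0.832 -0.521
  outer loop
   vertex 0.6 1.2 1.5
   vertex 1.4 2.2 0.2
   vertex 3.3 0.7 3.3
  endloop
 endfacet
 facet normal 0.715 -0.348 -0.607
  outer loop
   vertex 2.7 3.3 1.1
   vertex 3.3 0.7 3.3
   vertex 1.4 2.2 0.2
  endloop
 endfacet
 facet normal 0.335 0.327 -0.884
  outer loop
   vertex 2.7 3.3 1.1
   vertex 1.4 2.2 0.2
   vertex 1.4 4.9 1.2
  endloop
 endfacet
 facet normal 0.981 0.074 -0.180
  outer loop
   vertex 2.7 3.3 1.1
   vertex 3.4 3.0 4.8
   vertex 3.3 0.7 3.3
  endloop
 endfacet
 facet normal 0.770 0.631 -0.094
  outer loop
   vertex 2.7 3.3 1.1
   vertex 1.4 4.9 1.2
   vertex 3.4 3.0 4.8
  endloop
 endfacet
 facet normal -0.647 0.185 -0.740
  outer loop
   vertex 0.8 2.9 0.9
   vertex 0.2 4.4 1.8
   vertex 1.4 2.2 0.2
  endloop
 endfacet
 facet normal -0.877 -0.065 -0.476
  outer loop
   vertex 0.8 2.9 0.9
   vertex 0.6 1.2 1.5
   vertex 0.2 4.4 1.8
  endloop
 endfacet
 facet normal -0.806 -0.110 -0.581
  outer loop
   vertex 0.8 2.9 0.9
   vertex 1.4 2.2 0.2
   vertex 0.6 1.2 1.5
  endloop
 endfacet
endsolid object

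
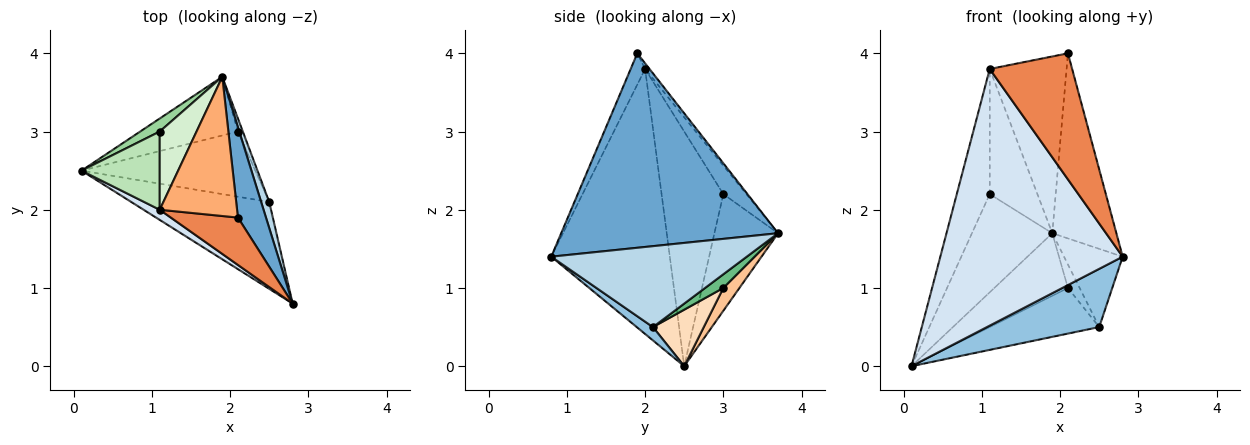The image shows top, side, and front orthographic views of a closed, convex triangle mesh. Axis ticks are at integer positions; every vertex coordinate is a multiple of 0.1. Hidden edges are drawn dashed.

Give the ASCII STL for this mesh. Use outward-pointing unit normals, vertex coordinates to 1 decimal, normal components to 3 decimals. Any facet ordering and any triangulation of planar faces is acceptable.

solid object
 facet normal 0.950 0.281 0.137
  outer loop
   vertex 2.1 1.9 4.0
   vertex 2.8 0.8 1.4
   vertex 1.9 3.7 1.7
  endloop
 endfacet
 facet normal 0.080 -0.555 -0.828
  outer loop
   vertex 2.5 2.1 0.5
   vertex 2.8 0.8 1.4
   vertex 0.1 2.5 0.0
  endloop
 endfacet
 facet normal 0.953 0.286 0.095
  outer loop
   vertex 2.5 2.1 0.5
   vertex 1.9 3.7 1.7
   vertex 2.8 0.8 1.4
  endloop
 endfacet
 facet normal -0.545 -0.838 0.033
  outer loop
   vertex 1.1 2.0 3.8
   vertex 0.1 2.5 0.0
   vertex 2.8 0.8 1.4
  endloop
 endfacet
 facet normal -0.162 -0.924 0.347
  outer loop
   vertex 1.1 2.0 3.8
   vertex 2.8 0.8 1.4
   vertex 2.1 1.9 4.0
  endloop
 endfacet
 facet normal -0.045 0.785 0.618
  outer loop
   vertex 1.1 2.0 3.8
   vertex 2.1 1.9 4.0
   vertex 1.9 3.7 1.7
  endloop
 endfacet
 facet normal 0.158 0.720 -0.675
  outer loop
   vertex 2.1 3.0 1.0
   vertex 0.1 2.5 0.0
   vertex 1.9 3.7 1.7
  endloop
 endfacet
 facet normal 0.257 0.554 -0.792
  outer loop
   vertex 2.1 3.0 1.0
   vertex 2.5 2.1 0.5
   vertex 0.1 2.5 0.0
  endloop
 endfacet
 facet normal 0.806 0.518 -0.288
  outer loop
   vertex 2.1 3.0 1.0
   vertex 1.9 3.7 1.7
   vertex 2.5 2.1 0.5
  endloop
 endfacet
 facet normal -0.618 0.780 0.103
  outer loop
   vertex 1.1 3.0 2.2
   vertex 1.9 3.7 1.7
   vertex 0.1 2.5 0.0
  endloop
 endfacet
 facet normal -0.846 0.451 0.282
  outer loop
   vertex 1.1 3.0 2.2
   vertex 0.1 2.5 0.0
   vertex 1.1 2.0 3.8
  endloop
 endfacet
 facet normal -0.380 0.784 0.490
  outer loop
   vertex 1.1 3.0 2.2
   vertex 1.1 2.0 3.8
   vertex 1.9 3.7 1.7
  endloop
 endfacet
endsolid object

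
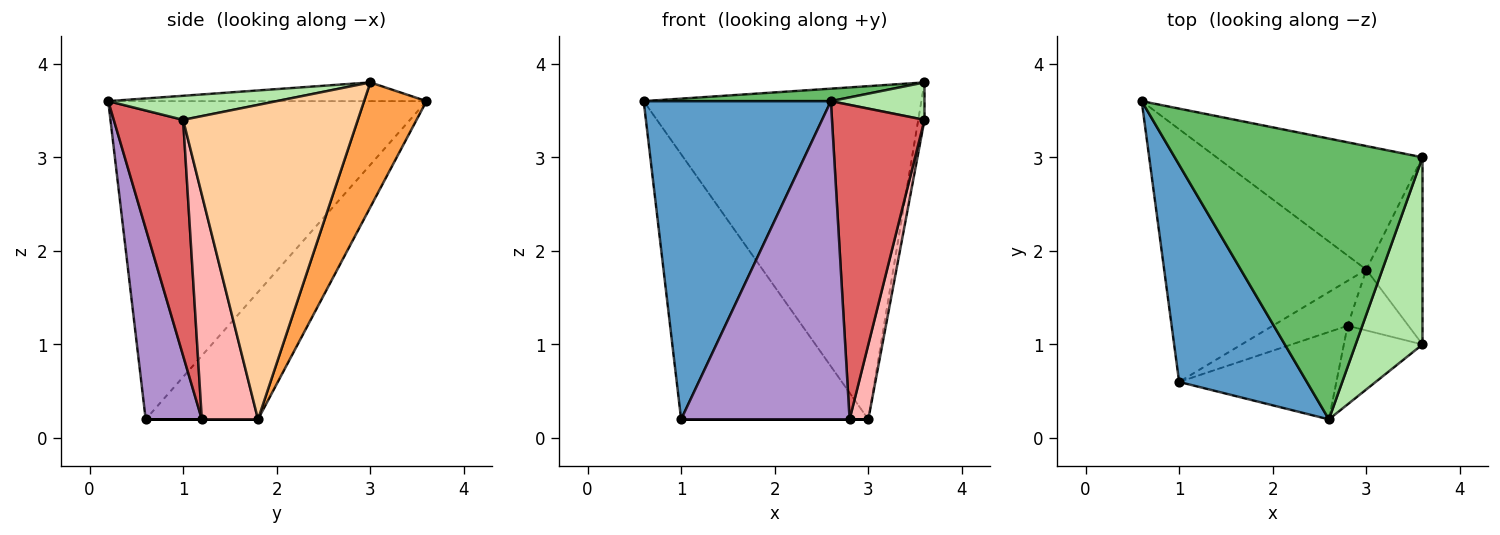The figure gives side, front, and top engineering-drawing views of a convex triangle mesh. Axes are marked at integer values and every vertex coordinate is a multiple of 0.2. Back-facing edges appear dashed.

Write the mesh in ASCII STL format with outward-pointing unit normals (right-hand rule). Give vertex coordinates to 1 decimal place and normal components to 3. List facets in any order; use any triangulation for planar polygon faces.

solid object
 facet normal -0.815 -0.479 0.327
  outer loop
   vertex 2.6 0.2 3.6
   vertex 0.6 3.6 3.6
   vertex 1.0 0.6 0.2
  endloop
 endfacet
 facet normal -0.398 0.664 -0.633
  outer loop
   vertex 3.0 1.8 0.2
   vertex 1.0 0.6 0.2
   vertex 0.6 3.6 3.6
  endloop
 endfacet
 facet normal 0.206 0.917 -0.340
  outer loop
   vertex 3.6 3.0 3.8
   vertex 3.0 1.8 0.2
   vertex 0.6 3.6 3.6
  endloop
 endfacet
 facet normal 0.984 0.035 -0.176
  outer loop
   vertex 3.6 3.0 3.8
   vertex 3.6 1.0 3.4
   vertex 3.0 1.8 0.2
  endloop
 endfacet
 facet normal -0.075 -0.044 0.996
  outer loop
   vertex 3.6 3.0 3.8
   vertex 0.6 3.6 3.6
   vertex 2.6 0.2 3.6
  endloop
 endfacet
 facet normal 0.333 -0.185 0.925
  outer loop
   vertex 3.6 3.0 3.8
   vertex 2.6 0.2 3.6
   vertex 3.6 1.0 3.4
  endloop
 endfacet
 facet normal 0.588 -0.784 -0.196
  outer loop
   vertex 2.8 1.2 0.2
   vertex 3.6 1.0 3.4
   vertex 2.6 0.2 3.6
  endloop
 endfacet
 facet normal 0.919 -0.306 -0.249
  outer loop
   vertex 2.8 1.2 0.2
   vertex 3.0 1.8 0.2
   vertex 3.6 1.0 3.4
  endloop
 endfacet
 facet normal 0.306 -0.918 -0.252
  outer loop
   vertex 2.8 1.2 0.2
   vertex 2.6 0.2 3.6
   vertex 1.0 0.6 0.2
  endloop
 endfacet
 facet normal 0.000 0.000 -1.000
  outer loop
   vertex 2.8 1.2 0.2
   vertex 1.0 0.6 0.2
   vertex 3.0 1.8 0.2
  endloop
 endfacet
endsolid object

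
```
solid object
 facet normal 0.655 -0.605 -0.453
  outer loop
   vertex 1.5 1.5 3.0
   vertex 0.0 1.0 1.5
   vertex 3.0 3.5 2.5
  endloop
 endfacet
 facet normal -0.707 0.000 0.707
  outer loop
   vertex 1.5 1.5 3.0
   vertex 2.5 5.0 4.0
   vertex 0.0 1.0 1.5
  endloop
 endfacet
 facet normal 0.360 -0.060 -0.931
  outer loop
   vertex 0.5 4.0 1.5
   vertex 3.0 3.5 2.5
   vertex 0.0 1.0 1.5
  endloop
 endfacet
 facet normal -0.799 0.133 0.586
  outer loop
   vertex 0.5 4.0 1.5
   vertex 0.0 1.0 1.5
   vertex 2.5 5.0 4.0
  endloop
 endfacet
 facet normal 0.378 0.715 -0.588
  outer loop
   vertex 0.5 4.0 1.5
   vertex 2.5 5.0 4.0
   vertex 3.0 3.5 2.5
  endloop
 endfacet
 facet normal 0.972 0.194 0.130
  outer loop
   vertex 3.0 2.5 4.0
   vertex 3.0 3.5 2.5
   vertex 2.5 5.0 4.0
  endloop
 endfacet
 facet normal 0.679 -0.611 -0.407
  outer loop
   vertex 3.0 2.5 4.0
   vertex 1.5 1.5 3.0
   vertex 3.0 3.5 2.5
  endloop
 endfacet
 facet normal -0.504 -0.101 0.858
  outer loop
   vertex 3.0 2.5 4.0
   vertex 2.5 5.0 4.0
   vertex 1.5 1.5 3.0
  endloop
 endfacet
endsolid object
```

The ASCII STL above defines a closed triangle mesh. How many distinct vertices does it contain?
6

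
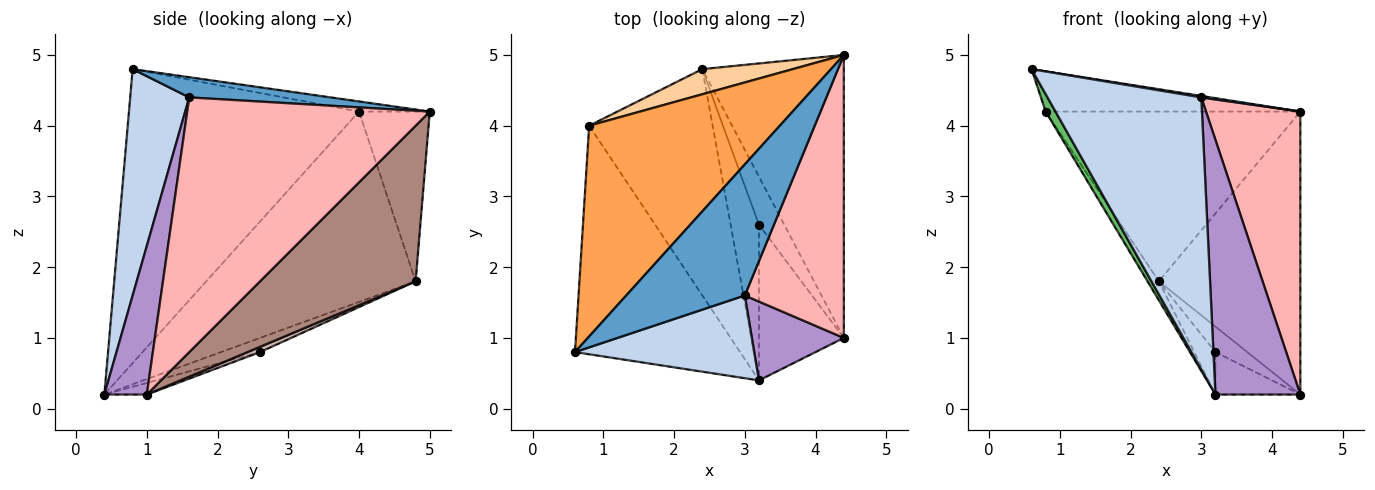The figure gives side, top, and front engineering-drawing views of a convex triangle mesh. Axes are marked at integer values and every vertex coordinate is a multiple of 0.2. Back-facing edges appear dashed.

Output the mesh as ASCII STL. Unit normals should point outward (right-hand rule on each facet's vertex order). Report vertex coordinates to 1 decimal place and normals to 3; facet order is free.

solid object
 facet normal 0.168 -0.011 0.986
  outer loop
   vertex 3.0 1.6 4.4
   vertex 4.4 5.0 4.2
   vertex 0.6 0.8 4.8
  endloop
 endfacet
 facet normal 0.345 -0.898 0.273
  outer loop
   vertex 3.0 1.6 4.4
   vertex 0.6 0.8 4.8
   vertex 3.2 0.4 0.2
  endloop
 endfacet
 facet normal -0.052 0.187 0.981
  outer loop
   vertex 0.8 4.0 4.2
   vertex 0.6 0.8 4.8
   vertex 4.4 5.0 4.2
  endloop
 endfacet
 facet normal -0.265 0.954 0.141
  outer loop
   vertex 0.8 4.0 4.2
   vertex 4.4 5.0 4.2
   vertex 2.4 4.8 1.8
  endloop
 endfacet
 facet normal -0.871 -0.037 -0.489
  outer loop
   vertex 0.8 4.0 4.2
   vertex 3.2 0.4 0.2
   vertex 0.6 0.8 4.8
  endloop
 endfacet
 facet normal -0.838 0.045 -0.544
  outer loop
   vertex 0.8 4.0 4.2
   vertex 2.4 4.8 1.8
   vertex 3.2 0.4 0.2
  endloop
 endfacet
 facet normal -0.434 0.237 -0.869
  outer loop
   vertex 3.2 2.6 0.8
   vertex 3.2 0.4 0.2
   vertex 2.4 4.8 1.8
  endloop
 endfacet
 facet normal 0.876 -0.341 0.341
  outer loop
   vertex 4.4 1.0 0.2
   vertex 4.4 5.0 4.2
   vertex 3.0 1.6 4.4
  endloop
 endfacet
 facet normal 0.431 -0.862 0.267
  outer loop
   vertex 4.4 1.0 0.2
   vertex 3.0 1.6 4.4
   vertex 3.2 0.4 0.2
  endloop
 endfacet
 facet normal -0.130 0.261 -0.957
  outer loop
   vertex 4.4 1.0 0.2
   vertex 3.2 0.4 0.2
   vertex 3.2 2.6 0.8
  endloop
 endfacet
 facet normal 0.614 0.558 -0.558
  outer loop
   vertex 4.4 1.0 0.2
   vertex 2.4 4.8 1.8
   vertex 4.4 5.0 4.2
  endloop
 endfacet
 facet normal 0.179 0.460 -0.870
  outer loop
   vertex 4.4 1.0 0.2
   vertex 3.2 2.6 0.8
   vertex 2.4 4.8 1.8
  endloop
 endfacet
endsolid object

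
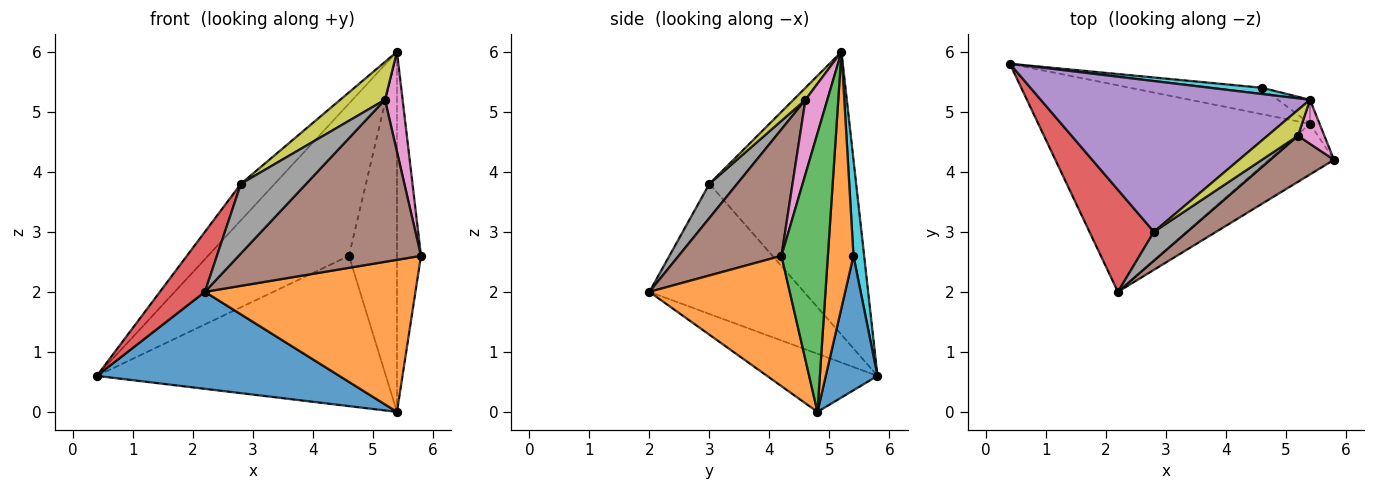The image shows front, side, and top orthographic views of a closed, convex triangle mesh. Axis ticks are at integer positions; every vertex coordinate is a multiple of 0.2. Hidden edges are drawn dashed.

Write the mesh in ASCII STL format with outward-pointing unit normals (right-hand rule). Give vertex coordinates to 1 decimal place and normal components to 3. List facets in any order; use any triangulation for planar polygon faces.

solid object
 facet normal -0.190 -0.417 -0.889
  outer loop
   vertex 5.4 4.8 0.0
   vertex 2.2 2.0 2.0
   vertex 0.4 5.8 0.6
  endloop
 endfacet
 facet normal 0.535 -0.802 -0.267
  outer loop
   vertex 5.4 4.8 0.0
   vertex 5.8 4.2 2.6
   vertex 2.2 2.0 2.0
  endloop
 endfacet
 facet normal 0.888 0.459 -0.031
  outer loop
   vertex 5.4 4.8 0.0
   vertex 5.4 5.2 6.0
   vertex 5.8 4.2 2.6
  endloop
 endfacet
 facet normal -0.867 -0.253 0.429
  outer loop
   vertex 2.8 3.0 3.8
   vertex 0.4 5.8 0.6
   vertex 2.2 2.0 2.0
  endloop
 endfacet
 facet normal -0.715 0.165 0.680
  outer loop
   vertex 2.8 3.0 3.8
   vertex 5.4 5.2 6.0
   vertex 0.4 5.8 0.6
  endloop
 endfacet
 facet normal 0.477 -0.846 0.240
  outer loop
   vertex 5.2 4.6 5.2
   vertex 2.2 2.0 2.0
   vertex 5.8 4.2 2.6
  endloop
 endfacet
 facet normal 0.750 -0.605 0.266
  outer loop
   vertex 5.2 4.6 5.2
   vertex 5.8 4.2 2.6
   vertex 5.4 5.2 6.0
  endloop
 endfacet
 facet normal 0.366 -0.860 0.356
  outer loop
   vertex 5.2 4.6 5.2
   vertex 2.8 3.0 3.8
   vertex 2.2 2.0 2.0
  endloop
 endfacet
 facet normal 0.216 -0.806 0.551
  outer loop
   vertex 5.2 4.6 5.2
   vertex 5.4 5.2 6.0
   vertex 2.8 3.0 3.8
  endloop
 endfacet
 facet normal 0.075 0.996 0.041
  outer loop
   vertex 4.6 5.4 2.6
   vertex 0.4 5.8 0.6
   vertex 5.4 5.2 6.0
  endloop
 endfacet
 facet normal 0.174 0.970 -0.170
  outer loop
   vertex 4.6 5.4 2.6
   vertex 5.4 4.8 0.0
   vertex 0.4 5.8 0.6
  endloop
 endfacet
 facet normal 0.470 0.881 -0.059
  outer loop
   vertex 4.6 5.4 2.6
   vertex 5.4 5.2 6.0
   vertex 5.4 4.8 0.0
  endloop
 endfacet
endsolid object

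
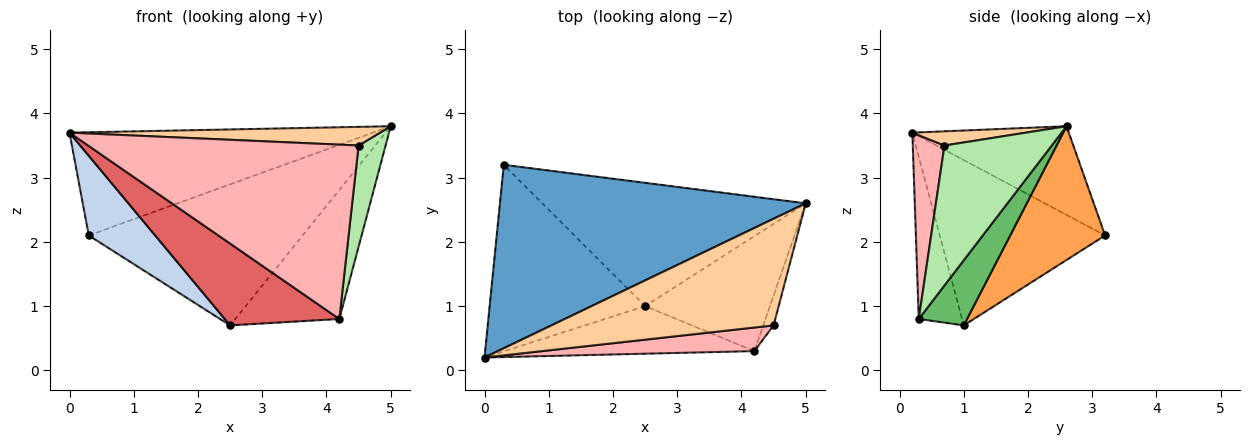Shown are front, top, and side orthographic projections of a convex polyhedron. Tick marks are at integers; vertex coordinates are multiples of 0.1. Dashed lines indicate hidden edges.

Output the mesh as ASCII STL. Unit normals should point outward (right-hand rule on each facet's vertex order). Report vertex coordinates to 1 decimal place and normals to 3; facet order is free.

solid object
 facet normal -0.245 0.475 0.845
  outer loop
   vertex 0.3 3.2 2.1
   vertex 0.0 0.2 3.7
   vertex 5.0 2.6 3.8
  endloop
 endfacet
 facet normal -0.699 -0.281 -0.658
  outer loop
   vertex 2.5 1.0 0.7
   vertex 0.0 0.2 3.7
   vertex 0.3 3.2 2.1
  endloop
 endfacet
 facet normal 0.317 0.714 -0.624
  outer loop
   vertex 2.5 1.0 0.7
   vertex 0.3 3.2 2.1
   vertex 5.0 2.6 3.8
  endloop
 endfacet
 facet normal 0.063 -0.172 0.983
  outer loop
   vertex 4.5 0.7 3.5
   vertex 5.0 2.6 3.8
   vertex 0.0 0.2 3.7
  endloop
 endfacet
 facet normal 0.328 0.706 -0.628
  outer loop
   vertex 4.2 0.3 0.8
   vertex 2.5 1.0 0.7
   vertex 5.0 2.6 3.8
  endloop
 endfacet
 facet normal 0.967 -0.243 -0.071
  outer loop
   vertex 4.2 0.3 0.8
   vertex 5.0 2.6 3.8
   vertex 4.5 0.7 3.5
  endloop
 endfacet
 facet normal -0.310 -0.822 -0.478
  outer loop
   vertex 4.2 0.3 0.8
   vertex 0.0 0.2 3.7
   vertex 2.5 1.0 0.7
  endloop
 endfacet
 facet normal 0.115 -0.984 0.133
  outer loop
   vertex 4.2 0.3 0.8
   vertex 4.5 0.7 3.5
   vertex 0.0 0.2 3.7
  endloop
 endfacet
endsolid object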